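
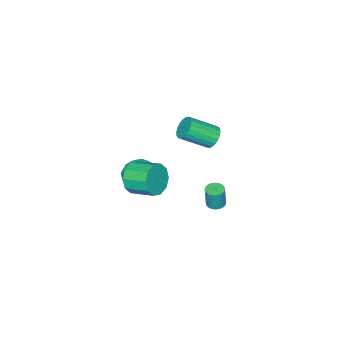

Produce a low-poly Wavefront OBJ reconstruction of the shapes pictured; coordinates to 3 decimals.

v 0.78 -0.063 0.842
v 1.807 0.19 0.323
v 0.973 -1.89 0.337
v 2 -1.637 -0.182
v 1.907 -1.592 0.991
v 1.788 -0.463 1.303
v 0.992 -1.237 -0.643
v 0.873 -0.108 -0.331
v 1.938 -0.536 -0.595
v 2.503 -0.756 0.414
v 0.277 -0.944 0.246
v 0.842 -1.164 1.255
v 1.276 0.224 0.627
v 1.504 -1.924 0.033
v 1.449 -1.897 0.723
v 2.052 -1.749 0.417
v 1.265 -0.16 1.203
v 1.868 -0.011 0.898
v 1.927 -1.059 1.29
v 0.912 -1.689 -0.238
v 1.515 -1.54 -0.543
v 0.728 0.049 0.243
v 1.331 0.197 -0.063
v 0.853 -0.641 -0.63
v 1.957 -0.054 -0.218
v 2.07 -1.128 -0.515
v 1.478 -0.893 -0.786
v 1.408 -0.229 -0.602
v 2.289 -0.183 0.375
v 2.402 -1.257 0.078
v 2.348 -1.231 0.768
v 2.278 -0.567 0.951
v 2.366 -0.61 -0.164
v 0.378 -0.443 0.582
v 0.491 -1.517 0.285
v 0.502 -1.133 -0.291
v 0.432 -0.469 -0.108
v 0.71 -0.572 1.175
v 0.823 -1.646 0.878
v 1.372 -1.471 1.262
v 1.302 -0.807 1.446
v 0.414 -1.09 0.824
v 3.605 0.692 2.555
v 4.122 0.467 3.488
v 3.893 1.962 3.977
v 3.375 2.188 3.045
v 4.58 0.682 3.042
v 4.351 2.178 3.532
v 4.664 0.902 2.411
v 4.435 2.397 2.9
v 4.344 1.041 1.835
v 4.115 2.537 2.324
v 3.742 1.048 1.534
v 3.513 2.543 2.023
v 3.087 0.918 1.623
v 2.858 2.413 2.112
v 2.629 0.702 2.068
v 2.4 2.198 2.558
v 2.545 0.483 2.7
v 2.316 1.978 3.189
v 2.865 0.343 3.276
v 2.636 1.839 3.765
v 3.467 0.337 3.577
v 3.238 1.832 4.066
v -4.472 -0.143 0.32
v -3.938 -0.155 -0.316
v -2.654 -1.349 0.785
v -3.188 -1.337 1.42
v -3.833 0.122 -0.139
v -2.549 -1.072 0.962
v -3.838 0.353 0.118
v -2.554 -0.841 1.218
v -3.952 0.498 0.409
v -2.669 -0.696 1.51
v -4.157 0.532 0.685
v -2.873 -0.662 1.786
v -4.416 0.45 0.898
v -3.132 -0.744 1.998
v -4.685 0.265 1.011
v -3.401 -0.929 2.111
v -4.917 0.009 1.004
v -3.633 -1.185 2.104
v -5.072 -0.272 0.879
v -3.788 -1.466 1.979
v -5.123 -0.532 0.657
v -3.839 -1.726 1.758
v -5.062 -0.724 0.377
v -3.778 -1.918 1.478
v -4.898 -0.816 0.087
v -3.615 -2.01 1.188
v -4.661 -0.791 -0.163
v -3.378 -1.985 0.938
v -4.392 -0.655 -0.329
v -3.108 -1.849 0.772
v -4.136 -0.43 -0.383
v -2.852 -1.623 0.717
v -1.59 2.463 -2.49
v -1.03 2.638 -2.556
v -0.87 2.672 -1.095
v -1.43 2.497 -1.03
v -1.14 2.841 -2.548
v -0.98 2.874 -1.087
v -1.318 2.985 -2.532
v -1.158 3.019 -1.071
v -1.538 3.051 -2.509
v -1.378 3.084 -1.049
v -1.765 3.027 -2.484
v -1.605 3.06 -1.023
v -1.966 2.917 -2.459
v -1.806 2.95 -0.999
v -2.11 2.738 -2.44
v -1.95 2.771 -0.979
v -2.174 2.517 -2.428
v -2.014 2.55 -0.967
v -2.15 2.288 -2.425
v -1.99 2.322 -0.964
v -2.04 2.086 -2.433
v -1.88 2.119 -0.972
v -1.862 1.941 -2.449
v -1.702 1.975 -0.988
v -1.642 1.876 -2.471
v -1.482 1.909 -1.011
v -1.415 1.9 -2.497
v -1.255 1.933 -1.036
v -1.214 2.01 -2.521
v -1.054 2.043 -1.061
v -1.07 2.189 -2.541
v -0.91 2.222 -1.08
v -1.006 2.41 -2.553
v -0.846 2.443 -1.092
f 1 38 17
f 38 12 41
f 17 41 6
f 38 41 17
f 1 17 13
f 17 6 18
f 13 18 2
f 17 18 13
f 1 13 22
f 13 2 23
f 22 23 8
f 13 23 22
f 1 22 34
f 22 8 37
f 34 37 11
f 22 37 34
f 1 34 38
f 34 11 42
f 38 42 12
f 34 42 38
f 2 18 29
f 18 6 32
f 29 32 10
f 18 32 29
f 6 41 19
f 41 12 40
f 19 40 5
f 41 40 19
f 12 42 39
f 42 11 35
f 39 35 3
f 42 35 39
f 11 37 36
f 37 8 24
f 36 24 7
f 37 24 36
f 8 23 28
f 23 2 25
f 28 25 9
f 23 25 28
f 4 30 16
f 30 10 31
f 16 31 5
f 30 31 16
f 4 16 14
f 16 5 15
f 14 15 3
f 16 15 14
f 4 14 21
f 14 3 20
f 21 20 7
f 14 20 21
f 4 21 26
f 21 7 27
f 26 27 9
f 21 27 26
f 4 26 30
f 26 9 33
f 30 33 10
f 26 33 30
f 5 31 19
f 31 10 32
f 19 32 6
f 31 32 19
f 3 15 39
f 15 5 40
f 39 40 12
f 15 40 39
f 7 20 36
f 20 3 35
f 36 35 11
f 20 35 36
f 9 27 28
f 27 7 24
f 28 24 8
f 27 24 28
f 10 33 29
f 33 9 25
f 29 25 2
f 33 25 29
f 44 43 47
f 44 47 45
f 45 47 48
f 45 48 46
f 47 43 49
f 47 49 48
f 48 49 50
f 48 50 46
f 49 43 51
f 49 51 50
f 50 51 52
f 50 52 46
f 51 43 53
f 51 53 52
f 52 53 54
f 52 54 46
f 53 43 55
f 53 55 54
f 54 55 56
f 54 56 46
f 55 43 57
f 55 57 56
f 56 57 58
f 56 58 46
f 57 43 59
f 57 59 58
f 58 59 60
f 58 60 46
f 59 43 61
f 59 61 60
f 60 61 62
f 60 62 46
f 61 43 63
f 61 63 62
f 62 63 64
f 62 64 46
f 63 43 44
f 63 44 64
f 64 44 45
f 64 45 46
f 66 65 69
f 66 69 67
f 67 69 70
f 67 70 68
f 69 65 71
f 69 71 70
f 70 71 72
f 70 72 68
f 71 65 73
f 71 73 72
f 72 73 74
f 72 74 68
f 73 65 75
f 73 75 74
f 74 75 76
f 74 76 68
f 75 65 77
f 75 77 76
f 76 77 78
f 76 78 68
f 77 65 79
f 77 79 78
f 78 79 80
f 78 80 68
f 79 65 81
f 79 81 80
f 80 81 82
f 80 82 68
f 81 65 83
f 81 83 82
f 82 83 84
f 82 84 68
f 83 65 85
f 83 85 84
f 84 85 86
f 84 86 68
f 85 65 87
f 85 87 86
f 86 87 88
f 86 88 68
f 87 65 89
f 87 89 88
f 88 89 90
f 88 90 68
f 89 65 91
f 89 91 90
f 90 91 92
f 90 92 68
f 91 65 93
f 91 93 92
f 92 93 94
f 92 94 68
f 93 65 95
f 93 95 94
f 94 95 96
f 94 96 68
f 95 65 66
f 95 66 96
f 96 66 67
f 96 67 68
f 98 97 101
f 98 101 99
f 99 101 102
f 99 102 100
f 101 97 103
f 101 103 102
f 102 103 104
f 102 104 100
f 103 97 105
f 103 105 104
f 104 105 106
f 104 106 100
f 105 97 107
f 105 107 106
f 106 107 108
f 106 108 100
f 107 97 109
f 107 109 108
f 108 109 110
f 108 110 100
f 109 97 111
f 109 111 110
f 110 111 112
f 110 112 100
f 111 97 113
f 111 113 112
f 112 113 114
f 112 114 100
f 113 97 115
f 113 115 114
f 114 115 116
f 114 116 100
f 115 97 117
f 115 117 116
f 116 117 118
f 116 118 100
f 117 97 119
f 117 119 118
f 118 119 120
f 118 120 100
f 119 97 121
f 119 121 120
f 120 121 122
f 120 122 100
f 121 97 123
f 121 123 122
f 122 123 124
f 122 124 100
f 123 97 125
f 123 125 124
f 124 125 126
f 124 126 100
f 125 97 127
f 125 127 126
f 126 127 128
f 126 128 100
f 127 97 129
f 127 129 128
f 128 129 130
f 128 130 100
f 129 97 98
f 129 98 130
f 130 98 99
f 130 99 100



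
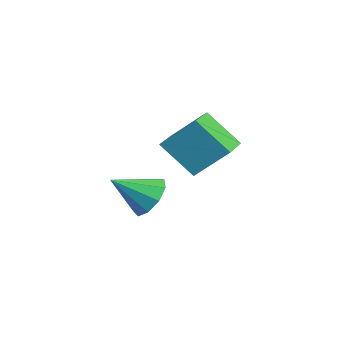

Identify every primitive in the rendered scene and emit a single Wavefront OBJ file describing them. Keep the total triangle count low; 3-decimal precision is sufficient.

v 0.67 -1.724 -0.347
v 1.723 -1.62 -0.087
v 0.55 -3.296 0.767
v 1.302 -1.243 0.399
v 0.584 -1.091 0.536
v -0.093 -1.236 0.26
v -0.413 -1.609 -0.301
v -0.227 -2.036 -0.883
v 0.379 -2.317 -1.214
v 1.121 -2.321 -1.14
v 1.651 -2.046 -0.695
v 3.233 -0.202 2.318
v 2.334 -1.286 3.724
v 3.782 1.051 3.636
v 2.884 -0.033 5.042
v 4.676 -1.087 2.558
v 3.778 -2.171 3.964
v 5.226 0.166 3.876
v 4.327 -0.918 5.282
f 2 1 4
f 2 4 3
f 4 1 5
f 4 5 3
f 5 1 6
f 5 6 3
f 6 1 7
f 6 7 3
f 7 1 8
f 7 8 3
f 8 1 9
f 8 9 3
f 9 1 10
f 9 10 3
f 10 1 11
f 10 11 3
f 11 1 2
f 11 2 3
f 13 15 12
f 16 13 12
f 12 15 14
f 14 16 12
f 13 19 15
f 17 13 16
f 17 19 13
f 15 19 14
f 18 16 14
f 14 19 18
f 18 17 16
f 19 17 18



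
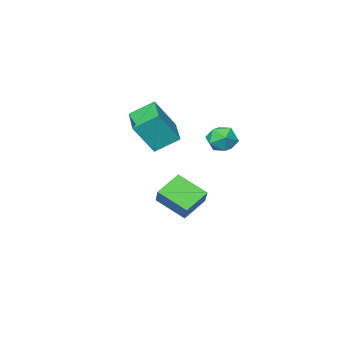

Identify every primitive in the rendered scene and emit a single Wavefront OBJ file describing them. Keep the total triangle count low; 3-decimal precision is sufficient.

v 0.714 -3.413 1.098
v -0.303 -2.742 1.884
v 1.809 -1.526 0.905
v 0.792 -0.855 1.69
v 1.668 -3.805 2.67
v 0.651 -3.134 3.455
v 2.763 -1.918 2.476
v 1.746 -1.247 3.262
v -1.443 0.092 2.222
v -0.786 0.52 1.839
v -1.454 -0.84 1.161
v -0.797 -0.412 0.778
v -0.658 -0.85 1.52
v -0.652 -0.274 2.176
v -1.588 -0.046 0.824
v -1.582 0.53 1.48
v -0.876 0.435 0.975
v -0.301 -0.062 1.406
v -1.939 -0.258 1.594
v -1.364 -0.755 2.025
v -2.143 -2.832 -3.676
v -1.436 -4.256 -2.749
v -1.625 -1.946 -2.71
v -0.918 -3.37 -1.783
v -0.822 -2.71 -4.497
v -0.115 -4.134 -3.57
v -0.304 -1.824 -3.531
v 0.403 -3.248 -2.604
f 2 4 1
f 5 2 1
f 1 4 3
f 3 5 1
f 2 8 4
f 6 2 5
f 6 8 2
f 4 8 3
f 7 5 3
f 3 8 7
f 7 6 5
f 8 6 7
f 9 20 14
f 9 14 10
f 9 10 16
f 9 16 19
f 9 19 20
f 10 14 18
f 14 20 13
f 20 19 11
f 19 16 15
f 16 10 17
f 12 18 13
f 12 13 11
f 12 11 15
f 12 15 17
f 12 17 18
f 13 18 14
f 11 13 20
f 15 11 19
f 17 15 16
f 18 17 10
f 22 24 21
f 25 22 21
f 21 24 23
f 23 25 21
f 22 28 24
f 26 22 25
f 26 28 22
f 24 28 23
f 27 25 23
f 23 28 27
f 27 26 25
f 28 26 27



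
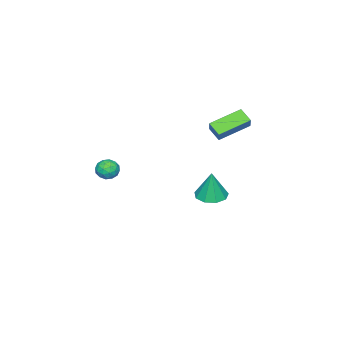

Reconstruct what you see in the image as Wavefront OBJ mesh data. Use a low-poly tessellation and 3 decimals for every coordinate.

v -2.129 -1.638 -3.684
v -1.23 -1.493 -3.817
v -1.891 -1.482 -1.916
v -1.54 -0.945 -3.824
v -2.125 -0.722 -3.765
v -2.712 -0.927 -3.668
v -3.026 -1.465 -3.578
v -2.92 -2.084 -3.538
v -2.444 -2.494 -3.565
v -1.82 -2.504 -3.649
v -1.341 -2.109 -3.748
v 3.54 -3.51 0.121
v 4.115 -3.359 0.437
v 3.825 -4.561 0.103
v 4.4 -4.41 0.419
v 3.814 -4.359 0.745
v 3.638 -3.71 0.756
v 4.302 -4.21 -0.216
v 4.126 -3.561 -0.205
v 4.586 -3.792 0.228
v 4.284 -3.884 0.822
v 3.656 -4.036 -0.282
v 3.354 -4.128 0.312
v 3.802 -3.342 0.281
v 4.138 -4.578 0.259
v 3.793 -4.548 0.451
v 4.131 -4.459 0.637
v 3.522 -3.548 0.469
v 3.86 -3.46 0.654
v 3.683 -4.048 0.835
v 4.08 -4.46 -0.114
v 4.418 -4.372 0.071
v 3.809 -3.461 -0.097
v 4.147 -3.372 0.089
v 4.257 -3.872 -0.295
v 4.417 -3.508 0.343
v 4.585 -4.126 0.333
v 4.528 -4.008 -0.041
v 4.424 -3.627 -0.034
v 4.24 -3.563 0.693
v 4.407 -4.18 0.682
v 4.063 -4.15 0.874
v 3.959 -3.769 0.881
v 4.517 -3.817 0.57
v 3.533 -3.74 -0.142
v 3.7 -4.357 -0.153
v 3.981 -4.151 -0.341
v 3.877 -3.77 -0.334
v 3.355 -3.794 0.207
v 3.523 -4.412 0.197
v 3.516 -4.293 0.574
v 3.412 -3.912 0.581
v 3.423 -4.103 -0.03
v -2.296 -1.312 0.474
v -2.532 -2.061 0.991
v -3.862 -0.35 1.155
v -4.098 -1.099 1.672
v -1.782 -0.981 1.188
v -2.018 -1.73 1.705
v -3.348 -0.019 1.869
v -3.584 -0.768 2.386
f 2 1 4
f 2 4 3
f 4 1 5
f 4 5 3
f 5 1 6
f 5 6 3
f 6 1 7
f 6 7 3
f 7 1 8
f 7 8 3
f 8 1 9
f 8 9 3
f 9 1 10
f 9 10 3
f 10 1 11
f 10 11 3
f 11 1 2
f 11 2 3
f 12 49 28
f 49 23 52
f 28 52 17
f 49 52 28
f 12 28 24
f 28 17 29
f 24 29 13
f 28 29 24
f 12 24 33
f 24 13 34
f 33 34 19
f 24 34 33
f 12 33 45
f 33 19 48
f 45 48 22
f 33 48 45
f 12 45 49
f 45 22 53
f 49 53 23
f 45 53 49
f 13 29 40
f 29 17 43
f 40 43 21
f 29 43 40
f 17 52 30
f 52 23 51
f 30 51 16
f 52 51 30
f 23 53 50
f 53 22 46
f 50 46 14
f 53 46 50
f 22 48 47
f 48 19 35
f 47 35 18
f 48 35 47
f 19 34 39
f 34 13 36
f 39 36 20
f 34 36 39
f 15 41 27
f 41 21 42
f 27 42 16
f 41 42 27
f 15 27 25
f 27 16 26
f 25 26 14
f 27 26 25
f 15 25 32
f 25 14 31
f 32 31 18
f 25 31 32
f 15 32 37
f 32 18 38
f 37 38 20
f 32 38 37
f 15 37 41
f 37 20 44
f 41 44 21
f 37 44 41
f 16 42 30
f 42 21 43
f 30 43 17
f 42 43 30
f 14 26 50
f 26 16 51
f 50 51 23
f 26 51 50
f 18 31 47
f 31 14 46
f 47 46 22
f 31 46 47
f 20 38 39
f 38 18 35
f 39 35 19
f 38 35 39
f 21 44 40
f 44 20 36
f 40 36 13
f 44 36 40
f 55 57 54
f 58 55 54
f 54 57 56
f 56 58 54
f 55 61 57
f 59 55 58
f 59 61 55
f 57 61 56
f 60 58 56
f 56 61 60
f 60 59 58
f 61 59 60



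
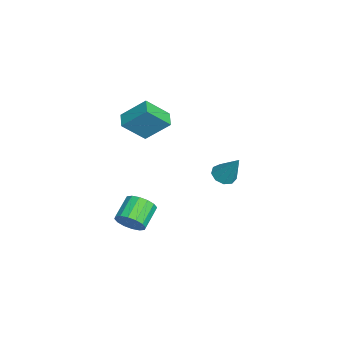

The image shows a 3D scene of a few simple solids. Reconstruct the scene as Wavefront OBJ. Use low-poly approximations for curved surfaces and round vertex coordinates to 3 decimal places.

v -1.524 -2.103 1.587
v -1.133 -3.346 2.858
v -1.307 -0.757 2.837
v -0.916 -1.999 4.108
v -0.564 -2.041 1.352
v -0.173 -3.283 2.623
v -0.347 -0.694 2.602
v 0.044 -1.937 3.873
v 1.456 -2.854 -3.952
v 2.005 -2.513 -3.311
v 0.792 -1.925 -2.586
v 0.244 -2.266 -3.228
v 1.974 -2.175 -3.637
v 0.761 -1.587 -2.913
v 1.804 -2.018 -4.048
v 0.592 -1.431 -3.323
v 1.541 -2.086 -4.433
v 0.329 -1.498 -3.708
v 1.256 -2.359 -4.689
v 0.043 -1.771 -3.965
v 1.024 -2.765 -4.748
v -0.189 -2.177 -4.023
v 0.908 -3.195 -4.594
v -0.305 -2.607 -3.869
v 0.939 -3.533 -4.267
v -0.274 -2.945 -3.543
v 1.108 -3.689 -3.857
v -0.104 -3.102 -3.132
v 1.371 -3.622 -3.472
v 0.159 -3.034 -2.747
v 1.657 -3.349 -3.215
v 0.444 -2.761 -2.491
v 1.889 -2.943 -3.157
v 0.676 -2.355 -2.432
v 0.716 2.104 -0.573
v 1.185 2.518 -0.969
v 1.444 2.856 1.073
v 0.753 2.77 -0.893
v 0.303 2.711 -0.667
v 0.047 2.368 -0.397
v 0.104 1.901 -0.209
v 0.447 1.53 -0.191
v 0.916 1.427 -0.352
v 1.291 1.641 -0.616
v 1.397 2.072 -0.859
f 2 4 1
f 5 2 1
f 1 4 3
f 3 5 1
f 2 8 4
f 6 2 5
f 6 8 2
f 4 8 3
f 7 5 3
f 3 8 7
f 7 6 5
f 8 6 7
f 10 9 13
f 10 13 11
f 11 13 14
f 11 14 12
f 13 9 15
f 13 15 14
f 14 15 16
f 14 16 12
f 15 9 17
f 15 17 16
f 16 17 18
f 16 18 12
f 17 9 19
f 17 19 18
f 18 19 20
f 18 20 12
f 19 9 21
f 19 21 20
f 20 21 22
f 20 22 12
f 21 9 23
f 21 23 22
f 22 23 24
f 22 24 12
f 23 9 25
f 23 25 24
f 24 25 26
f 24 26 12
f 25 9 27
f 25 27 26
f 26 27 28
f 26 28 12
f 27 9 29
f 27 29 28
f 28 29 30
f 28 30 12
f 29 9 31
f 29 31 30
f 30 31 32
f 30 32 12
f 31 9 33
f 31 33 32
f 32 33 34
f 32 34 12
f 33 9 10
f 33 10 34
f 34 10 11
f 34 11 12
f 36 35 38
f 36 38 37
f 38 35 39
f 38 39 37
f 39 35 40
f 39 40 37
f 40 35 41
f 40 41 37
f 41 35 42
f 41 42 37
f 42 35 43
f 42 43 37
f 43 35 44
f 43 44 37
f 44 35 45
f 44 45 37
f 45 35 36
f 45 36 37



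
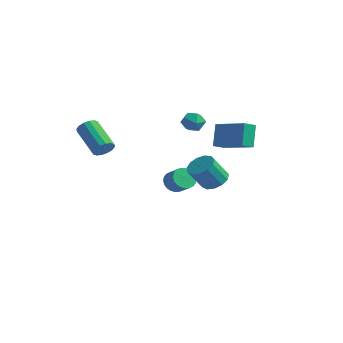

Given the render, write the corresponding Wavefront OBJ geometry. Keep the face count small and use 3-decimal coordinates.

v 0.622 1.11 2.013
v 0.254 1.769 3.344
v 0.776 1.885 1.673
v 0.409 2.543 3.004
v 2.711 0.977 2.656
v 2.344 1.635 3.987
v 2.866 1.751 2.316
v 2.498 2.41 3.647
v -4.105 3.532 -2.889
v -3.655 3.761 -3.47
v -2.764 3.576 -2.852
v -3.215 3.348 -2.271
v -3.701 4.021 -3.326
v -2.81 3.836 -2.708
v -3.809 4.206 -3.115
v -2.918 4.021 -2.497
v -3.962 4.289 -2.87
v -3.071 4.104 -2.252
v -4.136 4.256 -2.628
v -3.245 4.071 -2.01
v -4.306 4.114 -2.425
v -3.415 3.929 -1.807
v -4.446 3.882 -2.294
v -3.555 3.697 -1.676
v -4.534 3.598 -2.252
v -3.643 3.413 -1.634
v -4.556 3.304 -2.308
v -3.665 3.119 -1.69
v -4.51 3.044 -2.452
v -3.619 2.859 -1.834
v -4.402 2.859 -2.663
v -3.511 2.674 -2.045
v -4.249 2.776 -2.908
v -3.358 2.591 -2.29
v -4.075 2.809 -3.15
v -3.184 2.624 -2.532
v -3.905 2.951 -3.353
v -3.014 2.766 -2.735
v -3.765 3.183 -3.484
v -2.874 2.998 -2.866
v -3.677 3.467 -3.526
v -2.786 3.282 -2.908
v 1.443 0.271 -0.034
v 2.217 -0.08 -0.067
v 1.89 -0.922 1.241
v 1.117 -0.571 1.274
v 2.259 0.316 0.198
v 1.933 -0.526 1.507
v 2.043 0.698 0.39
v 1.717 -0.144 1.699
v 1.636 0.944 0.447
v 1.31 0.102 1.756
v 1.168 0.977 0.351
v 0.842 0.135 1.66
v 0.787 0.785 0.133
v 0.461 -0.057 1.442
v 0.615 0.43 -0.138
v 0.288 -0.412 1.17
v 0.705 0.025 -0.377
v 0.379 -0.817 0.932
v 1.03 -0.302 -0.506
v 0.704 -1.145 0.802
v 1.486 -0.448 -0.486
v 1.16 -1.29 0.822
v 1.928 -0.365 -0.323
v 1.602 -1.207 0.986
v -0.782 0.88 3.647
v -0.236 1.1 4.107
v -0.224 -0.18 3.493
v 0.322 0.04 3.953
v -0.362 -0.096 4.222
v -0.706 0.56 4.317
v 0.246 0.36 3.283
v -0.098 1.016 3.378
v 0.399 0.779 3.882
v 0.023 0.497 4.462
v -0.483 0.423 3.138
v -0.859 0.141 3.718
v -2.518 -4.168 2.604
v -2.211 -4.344 3.149
v -3.855 -3.829 4.241
v -4.162 -3.652 3.696
v -2.136 -4.019 3.109
v -3.78 -3.503 4.201
v -2.163 -3.733 2.933
v -3.808 -3.218 4.025
v -2.286 -3.564 2.669
v -3.93 -3.049 3.761
v -2.47 -3.557 2.387
v -4.114 -3.041 3.48
v -2.667 -3.713 2.164
v -4.312 -3.198 3.256
v -2.825 -3.991 2.059
v -4.469 -3.476 3.151
v -2.9 -4.317 2.099
v -4.544 -3.801 3.191
v -2.872 -4.602 2.275
v -4.517 -4.087 3.367
v -2.75 -4.771 2.539
v -4.394 -4.256 3.631
v -2.566 -4.779 2.82
v -4.21 -4.263 3.913
v -2.368 -4.622 3.044
v -4.013 -4.107 4.136
f 2 4 1
f 5 2 1
f 1 4 3
f 3 5 1
f 2 8 4
f 6 2 5
f 6 8 2
f 4 8 3
f 7 5 3
f 3 8 7
f 7 6 5
f 8 6 7
f 10 9 13
f 10 13 11
f 11 13 14
f 11 14 12
f 13 9 15
f 13 15 14
f 14 15 16
f 14 16 12
f 15 9 17
f 15 17 16
f 16 17 18
f 16 18 12
f 17 9 19
f 17 19 18
f 18 19 20
f 18 20 12
f 19 9 21
f 19 21 20
f 20 21 22
f 20 22 12
f 21 9 23
f 21 23 22
f 22 23 24
f 22 24 12
f 23 9 25
f 23 25 24
f 24 25 26
f 24 26 12
f 25 9 27
f 25 27 26
f 26 27 28
f 26 28 12
f 27 9 29
f 27 29 28
f 28 29 30
f 28 30 12
f 29 9 31
f 29 31 30
f 30 31 32
f 30 32 12
f 31 9 33
f 31 33 32
f 32 33 34
f 32 34 12
f 33 9 35
f 33 35 34
f 34 35 36
f 34 36 12
f 35 9 37
f 35 37 36
f 36 37 38
f 36 38 12
f 37 9 39
f 37 39 38
f 38 39 40
f 38 40 12
f 39 9 41
f 39 41 40
f 40 41 42
f 40 42 12
f 41 9 10
f 41 10 42
f 42 10 11
f 42 11 12
f 44 43 47
f 44 47 45
f 45 47 48
f 45 48 46
f 47 43 49
f 47 49 48
f 48 49 50
f 48 50 46
f 49 43 51
f 49 51 50
f 50 51 52
f 50 52 46
f 51 43 53
f 51 53 52
f 52 53 54
f 52 54 46
f 53 43 55
f 53 55 54
f 54 55 56
f 54 56 46
f 55 43 57
f 55 57 56
f 56 57 58
f 56 58 46
f 57 43 59
f 57 59 58
f 58 59 60
f 58 60 46
f 59 43 61
f 59 61 60
f 60 61 62
f 60 62 46
f 61 43 63
f 61 63 62
f 62 63 64
f 62 64 46
f 63 43 65
f 63 65 64
f 64 65 66
f 64 66 46
f 65 43 44
f 65 44 66
f 66 44 45
f 66 45 46
f 67 78 72
f 67 72 68
f 67 68 74
f 67 74 77
f 67 77 78
f 68 72 76
f 72 78 71
f 78 77 69
f 77 74 73
f 74 68 75
f 70 76 71
f 70 71 69
f 70 69 73
f 70 73 75
f 70 75 76
f 71 76 72
f 69 71 78
f 73 69 77
f 75 73 74
f 76 75 68
f 80 79 83
f 80 83 81
f 81 83 84
f 81 84 82
f 83 79 85
f 83 85 84
f 84 85 86
f 84 86 82
f 85 79 87
f 85 87 86
f 86 87 88
f 86 88 82
f 87 79 89
f 87 89 88
f 88 89 90
f 88 90 82
f 89 79 91
f 89 91 90
f 90 91 92
f 90 92 82
f 91 79 93
f 91 93 92
f 92 93 94
f 92 94 82
f 93 79 95
f 93 95 94
f 94 95 96
f 94 96 82
f 95 79 97
f 95 97 96
f 96 97 98
f 96 98 82
f 97 79 99
f 97 99 98
f 98 99 100
f 98 100 82
f 99 79 101
f 99 101 100
f 100 101 102
f 100 102 82
f 101 79 103
f 101 103 102
f 102 103 104
f 102 104 82
f 103 79 80
f 103 80 104
f 104 80 81
f 104 81 82



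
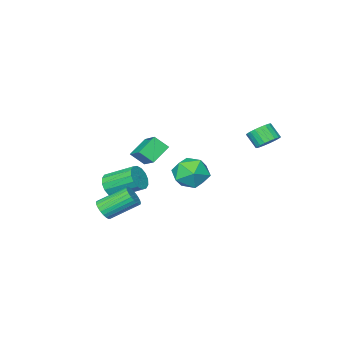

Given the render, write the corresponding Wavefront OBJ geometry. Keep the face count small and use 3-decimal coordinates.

v -0.832 2.465 -1.035
v 0.122 2.27 -1.787
v -0.622 0.63 -0.293
v 0.332 0.435 -1.045
v 0.434 1.235 -0.115
v 0.304 2.369 -0.574
v -0.804 0.531 -1.506
v -0.934 1.665 -1.965
v 0.14 1.075 -2.078
v 0.905 1.51 -1.218
v -1.405 1.39 -0.862
v -0.64 1.825 -0.002
v 1.129 -4.205 -3.931
v 1.644 -4.349 -3.208
v 0.687 -2.839 -2.225
v 0.171 -2.695 -2.949
v 1.878 -4.035 -3.461
v 0.92 -2.526 -2.479
v 1.91 -3.768 -3.841
v 0.953 -2.258 -2.859
v 1.734 -3.617 -4.245
v 0.776 -2.107 -3.263
v 1.395 -3.624 -4.565
v 0.437 -2.114 -3.583
v 0.985 -3.786 -4.715
v 0.027 -2.277 -3.733
v 0.613 -4.061 -4.655
v -0.344 -2.551 -3.672
v 0.38 -4.374 -4.401
v -0.578 -2.865 -3.419
v 0.347 -4.642 -4.021
v -0.61 -3.132 -3.039
v 0.524 -4.793 -3.617
v -0.434 -3.283 -2.635
v 0.863 -4.786 -3.297
v -0.095 -3.276 -2.315
v 1.273 -4.623 -3.147
v 0.315 -3.114 -2.165
v -0.116 -2.52 0.169
v 0.293 -1.142 0.999
v -0.677 -1.903 -0.579
v -0.267 -0.525 0.251
v 1.087 -2.395 -0.631
v 1.497 -1.017 0.199
v 0.527 -1.778 -1.379
v 0.936 -0.4 -0.549
v -3.62 4.106 1.34
v -2.994 4.498 1.647
v -2.915 3.747 2.447
v -3.54 3.354 2.14
v -3.249 4.64 1.806
v -3.17 3.889 2.606
v -3.569 4.69 1.885
v -3.49 3.938 2.684
v -3.897 4.639 1.869
v -3.818 3.887 2.668
v -4.177 4.495 1.762
v -4.098 3.744 2.561
v -4.361 4.284 1.582
v -4.282 3.533 2.381
v -4.417 4.043 1.36
v -4.338 3.291 2.159
v -4.335 3.812 1.135
v -4.256 3.06 1.934
v -4.129 3.632 0.945
v -4.05 2.88 1.744
v -3.835 3.534 0.824
v -3.756 2.782 1.623
v -3.504 3.535 0.792
v -3.425 2.783 1.591
v -3.193 3.634 0.855
v -3.114 2.883 1.654
v -2.955 3.816 1.002
v -2.876 3.064 1.801
v -2.833 4.047 1.207
v -2.754 3.295 2.006
v -2.846 4.288 1.436
v -2.767 3.537 2.235
v 3.09 -2.321 -4.486
v 3.534 -1.729 -4.471
v 2.134 -0.707 -3.339
v 1.69 -1.299 -3.354
v 3.379 -1.678 -4.709
v 1.979 -0.656 -3.577
v 3.18 -1.724 -4.914
v 1.781 -0.702 -3.781
v 2.967 -1.861 -5.053
v 1.568 -0.839 -3.92
v 2.773 -2.068 -5.105
v 1.374 -1.046 -3.973
v 2.628 -2.314 -5.064
v 1.228 -1.292 -3.932
v 2.552 -2.561 -4.934
v 1.153 -1.539 -3.802
v 2.558 -2.771 -4.737
v 1.159 -1.749 -3.605
v 2.646 -2.913 -4.501
v 1.246 -1.891 -3.369
v 2.801 -2.964 -4.263
v 1.401 -1.942 -3.131
v 2.999 -2.918 -4.059
v 1.6 -1.896 -2.926
v 3.212 -2.781 -3.92
v 1.813 -1.759 -2.787
v 3.406 -2.574 -3.867
v 2.007 -1.552 -2.735
v 3.552 -2.328 -3.908
v 2.152 -1.306 -2.776
v 3.627 -2.081 -4.038
v 2.228 -1.059 -2.906
v 3.621 -1.871 -4.235
v 2.222 -0.849 -3.103
f 1 12 6
f 1 6 2
f 1 2 8
f 1 8 11
f 1 11 12
f 2 6 10
f 6 12 5
f 12 11 3
f 11 8 7
f 8 2 9
f 4 10 5
f 4 5 3
f 4 3 7
f 4 7 9
f 4 9 10
f 5 10 6
f 3 5 12
f 7 3 11
f 9 7 8
f 10 9 2
f 14 13 17
f 14 17 15
f 15 17 18
f 15 18 16
f 17 13 19
f 17 19 18
f 18 19 20
f 18 20 16
f 19 13 21
f 19 21 20
f 20 21 22
f 20 22 16
f 21 13 23
f 21 23 22
f 22 23 24
f 22 24 16
f 23 13 25
f 23 25 24
f 24 25 26
f 24 26 16
f 25 13 27
f 25 27 26
f 26 27 28
f 26 28 16
f 27 13 29
f 27 29 28
f 28 29 30
f 28 30 16
f 29 13 31
f 29 31 30
f 30 31 32
f 30 32 16
f 31 13 33
f 31 33 32
f 32 33 34
f 32 34 16
f 33 13 35
f 33 35 34
f 34 35 36
f 34 36 16
f 35 13 37
f 35 37 36
f 36 37 38
f 36 38 16
f 37 13 14
f 37 14 38
f 38 14 15
f 38 15 16
f 40 42 39
f 43 40 39
f 39 42 41
f 41 43 39
f 40 46 42
f 44 40 43
f 44 46 40
f 42 46 41
f 45 43 41
f 41 46 45
f 45 44 43
f 46 44 45
f 48 47 51
f 48 51 49
f 49 51 52
f 49 52 50
f 51 47 53
f 51 53 52
f 52 53 54
f 52 54 50
f 53 47 55
f 53 55 54
f 54 55 56
f 54 56 50
f 55 47 57
f 55 57 56
f 56 57 58
f 56 58 50
f 57 47 59
f 57 59 58
f 58 59 60
f 58 60 50
f 59 47 61
f 59 61 60
f 60 61 62
f 60 62 50
f 61 47 63
f 61 63 62
f 62 63 64
f 62 64 50
f 63 47 65
f 63 65 64
f 64 65 66
f 64 66 50
f 65 47 67
f 65 67 66
f 66 67 68
f 66 68 50
f 67 47 69
f 67 69 68
f 68 69 70
f 68 70 50
f 69 47 71
f 69 71 70
f 70 71 72
f 70 72 50
f 71 47 73
f 71 73 72
f 72 73 74
f 72 74 50
f 73 47 75
f 73 75 74
f 74 75 76
f 74 76 50
f 75 47 77
f 75 77 76
f 76 77 78
f 76 78 50
f 77 47 48
f 77 48 78
f 78 48 49
f 78 49 50
f 80 79 83
f 80 83 81
f 81 83 84
f 81 84 82
f 83 79 85
f 83 85 84
f 84 85 86
f 84 86 82
f 85 79 87
f 85 87 86
f 86 87 88
f 86 88 82
f 87 79 89
f 87 89 88
f 88 89 90
f 88 90 82
f 89 79 91
f 89 91 90
f 90 91 92
f 90 92 82
f 91 79 93
f 91 93 92
f 92 93 94
f 92 94 82
f 93 79 95
f 93 95 94
f 94 95 96
f 94 96 82
f 95 79 97
f 95 97 96
f 96 97 98
f 96 98 82
f 97 79 99
f 97 99 98
f 98 99 100
f 98 100 82
f 99 79 101
f 99 101 100
f 100 101 102
f 100 102 82
f 101 79 103
f 101 103 102
f 102 103 104
f 102 104 82
f 103 79 105
f 103 105 104
f 104 105 106
f 104 106 82
f 105 79 107
f 105 107 106
f 106 107 108
f 106 108 82
f 107 79 109
f 107 109 108
f 108 109 110
f 108 110 82
f 109 79 111
f 109 111 110
f 110 111 112
f 110 112 82
f 111 79 80
f 111 80 112
f 112 80 81
f 112 81 82



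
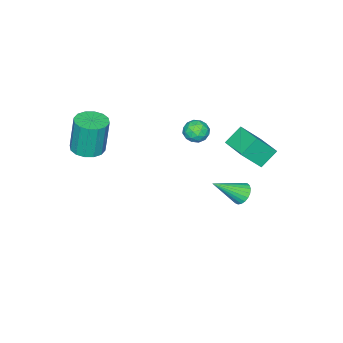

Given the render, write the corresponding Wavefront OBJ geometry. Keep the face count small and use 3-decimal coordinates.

v -4.315 2.218 -2.225
v -3.924 2.097 -2.743
v -3.165 1.262 -1.135
v -3.82 2.332 -2.647
v -3.801 2.547 -2.478
v -3.871 2.705 -2.265
v -4.018 2.78 -2.045
v -4.216 2.757 -1.856
v -4.431 2.641 -1.731
v -4.626 2.452 -1.692
v -4.767 2.222 -1.744
v -4.83 1.992 -1.88
v -4.804 1.801 -2.075
v -4.693 1.682 -2.296
v -4.517 1.656 -2.505
v -4.306 1.727 -2.665
v -4.096 1.883 -2.75
v -4.562 3.046 2.124
v -3.745 2.434 3.278
v -3.855 4.428 2.358
v -3.039 3.816 3.511
v -3.721 2.744 1.369
v -2.905 2.132 2.522
v -3.015 4.126 1.602
v -2.198 3.514 2.756
v 1.445 -2.636 2.707
v 2.161 -3.066 2.799
v 2.011 -2.893 4.766
v 1.295 -2.464 4.673
v 2.282 -2.649 2.771
v 2.133 -2.476 4.738
v 2.179 -2.229 2.727
v 2.029 -2.056 4.693
v 1.879 -1.918 2.677
v 1.73 -1.745 4.643
v 1.463 -1.8 2.634
v 1.313 -1.627 4.601
v 1.042 -1.905 2.612
v 0.892 -1.733 4.578
v 0.729 -2.207 2.614
v 0.579 -2.034 4.581
v 0.607 -2.624 2.642
v 0.458 -2.451 4.609
v 0.711 -3.044 2.687
v 0.561 -2.871 4.653
v 1.01 -3.355 2.737
v 0.861 -3.182 4.703
v 1.427 -3.473 2.779
v 1.277 -3.3 4.746
v 1.848 -3.367 2.802
v 1.698 -3.195 4.768
v -2.883 1.238 2.704
v -2.452 0.938 2.25
v -2.988 0.262 3.25
v -2.557 -0.038 2.796
v -2.315 0.434 3.244
v -2.25 1.036 2.907
v -3.19 0.164 2.593
v -3.125 0.766 2.256
v -2.642 0.274 2.182
v -2.101 0.441 2.584
v -3.339 0.759 2.916
v -2.798 0.926 3.318
v -2.658 1.173 2.429
v -2.782 0.027 3.071
v -2.639 0.304 3.334
v -2.386 0.127 3.067
v -2.54 1.232 2.815
v -2.287 1.055 2.548
v -2.206 0.759 3.132
v -3.153 0.145 2.952
v -2.9 -0.032 2.685
v -3.054 1.073 2.433
v -2.801 0.896 2.166
v -3.234 0.441 2.368
v -2.517 0.607 2.122
v -2.578 0.033 2.443
v -2.95 0.152 2.324
v -2.912 0.506 2.126
v -2.199 0.705 2.359
v -2.261 0.131 2.679
v -2.119 0.408 2.943
v -2.08 0.763 2.744
v -2.311 0.314 2.318
v -3.179 1.069 2.821
v -3.241 0.495 3.141
v -3.36 0.437 2.756
v -3.321 0.792 2.557
v -2.862 1.167 3.057
v -2.923 0.593 3.378
v -2.528 0.694 3.374
v -2.49 1.048 3.176
v -3.129 0.886 3.182
f 2 1 4
f 2 4 3
f 4 1 5
f 4 5 3
f 5 1 6
f 5 6 3
f 6 1 7
f 6 7 3
f 7 1 8
f 7 8 3
f 8 1 9
f 8 9 3
f 9 1 10
f 9 10 3
f 10 1 11
f 10 11 3
f 11 1 12
f 11 12 3
f 12 1 13
f 12 13 3
f 13 1 14
f 13 14 3
f 14 1 15
f 14 15 3
f 15 1 16
f 15 16 3
f 16 1 17
f 16 17 3
f 17 1 2
f 17 2 3
f 19 21 18
f 22 19 18
f 18 21 20
f 20 22 18
f 19 25 21
f 23 19 22
f 23 25 19
f 21 25 20
f 24 22 20
f 20 25 24
f 24 23 22
f 25 23 24
f 27 26 30
f 27 30 28
f 28 30 31
f 28 31 29
f 30 26 32
f 30 32 31
f 31 32 33
f 31 33 29
f 32 26 34
f 32 34 33
f 33 34 35
f 33 35 29
f 34 26 36
f 34 36 35
f 35 36 37
f 35 37 29
f 36 26 38
f 36 38 37
f 37 38 39
f 37 39 29
f 38 26 40
f 38 40 39
f 39 40 41
f 39 41 29
f 40 26 42
f 40 42 41
f 41 42 43
f 41 43 29
f 42 26 44
f 42 44 43
f 43 44 45
f 43 45 29
f 44 26 46
f 44 46 45
f 45 46 47
f 45 47 29
f 46 26 48
f 46 48 47
f 47 48 49
f 47 49 29
f 48 26 50
f 48 50 49
f 49 50 51
f 49 51 29
f 50 26 27
f 50 27 51
f 51 27 28
f 51 28 29
f 52 89 68
f 89 63 92
f 68 92 57
f 89 92 68
f 52 68 64
f 68 57 69
f 64 69 53
f 68 69 64
f 52 64 73
f 64 53 74
f 73 74 59
f 64 74 73
f 52 73 85
f 73 59 88
f 85 88 62
f 73 88 85
f 52 85 89
f 85 62 93
f 89 93 63
f 85 93 89
f 53 69 80
f 69 57 83
f 80 83 61
f 69 83 80
f 57 92 70
f 92 63 91
f 70 91 56
f 92 91 70
f 63 93 90
f 93 62 86
f 90 86 54
f 93 86 90
f 62 88 87
f 88 59 75
f 87 75 58
f 88 75 87
f 59 74 79
f 74 53 76
f 79 76 60
f 74 76 79
f 55 81 67
f 81 61 82
f 67 82 56
f 81 82 67
f 55 67 65
f 67 56 66
f 65 66 54
f 67 66 65
f 55 65 72
f 65 54 71
f 72 71 58
f 65 71 72
f 55 72 77
f 72 58 78
f 77 78 60
f 72 78 77
f 55 77 81
f 77 60 84
f 81 84 61
f 77 84 81
f 56 82 70
f 82 61 83
f 70 83 57
f 82 83 70
f 54 66 90
f 66 56 91
f 90 91 63
f 66 91 90
f 58 71 87
f 71 54 86
f 87 86 62
f 71 86 87
f 60 78 79
f 78 58 75
f 79 75 59
f 78 75 79
f 61 84 80
f 84 60 76
f 80 76 53
f 84 76 80



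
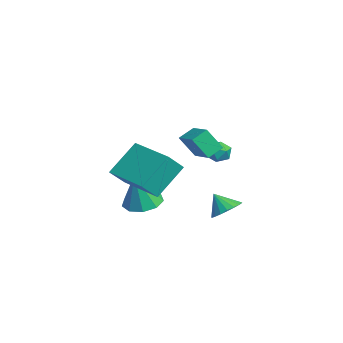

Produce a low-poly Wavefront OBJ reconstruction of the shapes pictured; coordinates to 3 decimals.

v -0.502 -2.408 -1.721
v 0.322 -1.957 -1.763
v -0.178 -2.832 0.061
v -0.143 -1.55 -1.582
v -0.775 -1.545 -1.465
v -1.28 -1.943 -1.469
v -1.42 -2.559 -1.59
v -1.132 -3.104 -1.772
v -0.548 -3.323 -1.931
v 0.057 -3.113 -1.991
v 0.4 -2.574 -1.925
v 0.782 1.044 -1.991
v 1.423 1.225 -1.548
v 0.338 0.556 -1.149
v 1.21 1.506 -1.498
v 0.913 1.695 -1.545
v 0.589 1.756 -1.681
v 0.304 1.675 -1.878
v 0.113 1.47 -2.098
v 0.055 1.18 -2.296
v 0.141 0.863 -2.434
v 0.354 0.582 -2.485
v 0.652 0.393 -2.437
v 0.975 0.332 -2.301
v 1.261 0.413 -2.104
v 1.451 0.618 -1.885
v 1.509 0.908 -1.686
v 1.7 -3.594 0.535
v 1.126 -2.375 1.888
v 3.625 -2.577 0.434
v 3.052 -1.357 1.788
v 2.128 -4.323 1.372
v 1.555 -3.103 2.726
v 4.054 -3.305 1.272
v 3.48 -2.086 2.625
v -2.617 2.061 0.298
v -2.288 1.881 -0.248
v -2.892 1.039 0.468
v -2.563 0.859 -0.078
v -2.231 1.073 0.454
v -2.061 1.705 0.349
v -3.119 1.215 -0.129
v -2.949 1.847 -0.234
v -2.598 1.359 -0.512
v -2.049 1.271 -0.152
v -3.131 1.649 0.372
v -2.582 1.561 0.732
v 2.271 -0.707 2.079
v 2.133 -1.368 3.108
v 1.991 -0.025 2.481
v 1.852 -0.685 3.509
v 3.488 -0.415 2.431
v 3.349 -1.075 3.459
v 3.207 0.268 2.832
v 3.069 -0.393 3.861
f 2 1 4
f 2 4 3
f 4 1 5
f 4 5 3
f 5 1 6
f 5 6 3
f 6 1 7
f 6 7 3
f 7 1 8
f 7 8 3
f 8 1 9
f 8 9 3
f 9 1 10
f 9 10 3
f 10 1 11
f 10 11 3
f 11 1 2
f 11 2 3
f 13 12 15
f 13 15 14
f 15 12 16
f 15 16 14
f 16 12 17
f 16 17 14
f 17 12 18
f 17 18 14
f 18 12 19
f 18 19 14
f 19 12 20
f 19 20 14
f 20 12 21
f 20 21 14
f 21 12 22
f 21 22 14
f 22 12 23
f 22 23 14
f 23 12 24
f 23 24 14
f 24 12 25
f 24 25 14
f 25 12 26
f 25 26 14
f 26 12 27
f 26 27 14
f 27 12 13
f 27 13 14
f 29 31 28
f 32 29 28
f 28 31 30
f 30 32 28
f 29 35 31
f 33 29 32
f 33 35 29
f 31 35 30
f 34 32 30
f 30 35 34
f 34 33 32
f 35 33 34
f 36 47 41
f 36 41 37
f 36 37 43
f 36 43 46
f 36 46 47
f 37 41 45
f 41 47 40
f 47 46 38
f 46 43 42
f 43 37 44
f 39 45 40
f 39 40 38
f 39 38 42
f 39 42 44
f 39 44 45
f 40 45 41
f 38 40 47
f 42 38 46
f 44 42 43
f 45 44 37
f 49 51 48
f 52 49 48
f 48 51 50
f 50 52 48
f 49 55 51
f 53 49 52
f 53 55 49
f 51 55 50
f 54 52 50
f 50 55 54
f 54 53 52
f 55 53 54



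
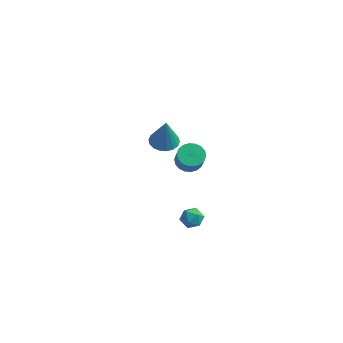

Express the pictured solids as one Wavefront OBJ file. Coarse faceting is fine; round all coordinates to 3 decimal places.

v -3.442 3.073 0.012
v -2.707 3.43 -0.047
v -3.158 2.787 1.808
v -2.927 3.71 0.032
v -3.249 3.864 0.108
v -3.609 3.861 0.165
v -3.937 3.702 0.191
v -4.166 3.419 0.182
v -4.252 3.067 0.14
v -4.178 2.716 0.072
v -3.958 2.436 -0.007
v -3.636 2.282 -0.083
v -3.275 2.285 -0.14
v -2.948 2.444 -0.166
v -2.719 2.727 -0.158
v -2.632 3.079 -0.115
v -0.453 0.136 1.818
v 0.01 0.697 1.885
v 0.377 0.284 2.79
v -0.087 -0.276 2.722
v -0.255 0.802 2.041
v 0.112 0.39 2.946
v -0.559 0.776 2.153
v -0.192 0.364 3.057
v -0.842 0.624 2.198
v -0.475 0.211 3.102
v -1.048 0.374 2.168
v -0.681 -0.039 3.072
v -1.137 0.078 2.068
v -0.77 -0.335 2.973
v -1.09 -0.207 1.919
v -0.723 -0.62 2.824
v -0.917 -0.424 1.75
v -0.55 -0.837 2.655
v -0.652 -0.53 1.594
v -0.285 -0.942 2.499
v -0.348 -0.504 1.483
v 0.019 -0.916 2.387
v -0.065 -0.351 1.438
v 0.302 -0.764 2.342
v 0.141 -0.101 1.468
v 0.508 -0.514 2.372
v 0.23 0.195 1.567
v 0.597 -0.218 2.472
v 0.183 0.48 1.716
v 0.55 0.067 2.621
v 1.318 -3.726 1.643
v 1.86 -3.535 1.927
v 1.86 -4.385 1.053
v 2.402 -4.194 1.337
v 1.969 -4.533 1.667
v 1.634 -4.126 2.032
v 2.086 -3.794 0.948
v 1.751 -3.387 1.313
v 2.335 -3.577 1.498
v 2.262 -4.034 1.943
v 1.458 -3.886 1.037
v 1.385 -4.343 1.482
f 2 1 4
f 2 4 3
f 4 1 5
f 4 5 3
f 5 1 6
f 5 6 3
f 6 1 7
f 6 7 3
f 7 1 8
f 7 8 3
f 8 1 9
f 8 9 3
f 9 1 10
f 9 10 3
f 10 1 11
f 10 11 3
f 11 1 12
f 11 12 3
f 12 1 13
f 12 13 3
f 13 1 14
f 13 14 3
f 14 1 15
f 14 15 3
f 15 1 16
f 15 16 3
f 16 1 2
f 16 2 3
f 18 17 21
f 18 21 19
f 19 21 22
f 19 22 20
f 21 17 23
f 21 23 22
f 22 23 24
f 22 24 20
f 23 17 25
f 23 25 24
f 24 25 26
f 24 26 20
f 25 17 27
f 25 27 26
f 26 27 28
f 26 28 20
f 27 17 29
f 27 29 28
f 28 29 30
f 28 30 20
f 29 17 31
f 29 31 30
f 30 31 32
f 30 32 20
f 31 17 33
f 31 33 32
f 32 33 34
f 32 34 20
f 33 17 35
f 33 35 34
f 34 35 36
f 34 36 20
f 35 17 37
f 35 37 36
f 36 37 38
f 36 38 20
f 37 17 39
f 37 39 38
f 38 39 40
f 38 40 20
f 39 17 41
f 39 41 40
f 40 41 42
f 40 42 20
f 41 17 43
f 41 43 42
f 42 43 44
f 42 44 20
f 43 17 45
f 43 45 44
f 44 45 46
f 44 46 20
f 45 17 18
f 45 18 46
f 46 18 19
f 46 19 20
f 47 58 52
f 47 52 48
f 47 48 54
f 47 54 57
f 47 57 58
f 48 52 56
f 52 58 51
f 58 57 49
f 57 54 53
f 54 48 55
f 50 56 51
f 50 51 49
f 50 49 53
f 50 53 55
f 50 55 56
f 51 56 52
f 49 51 58
f 53 49 57
f 55 53 54
f 56 55 48



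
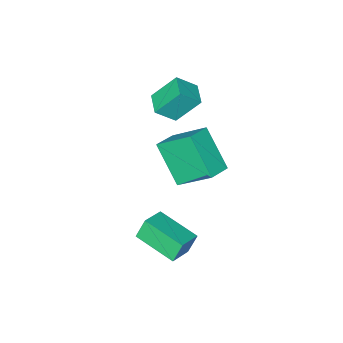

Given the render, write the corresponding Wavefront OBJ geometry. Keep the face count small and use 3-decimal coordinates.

v 1.195 -2.262 3.721
v 0.419 -1.689 4.83
v 0.459 -1.9 3.018
v -0.317 -1.327 4.127
v 1.697 -1.413 3.633
v 0.921 -0.84 4.742
v 0.961 -1.051 2.93
v 0.185 -0.478 4.039
v 3.756 0.926 -0.409
v 3.389 1.027 0.44
v 3.359 2.621 -0.782
v 2.992 2.722 0.066
v 4.728 1.238 -0.026
v 4.361 1.339 0.822
v 4.331 2.933 -0.4
v 3.964 3.034 0.449
v -0.043 -1.198 -1.497
v -0.112 -2.59 0.02
v -0.691 0.117 -0.319
v -0.759 -1.276 1.198
v 0.979 -0.944 -1.218
v 0.911 -2.337 0.299
v 0.332 0.37 -0.04
v 0.263 -1.022 1.477
f 2 4 1
f 5 2 1
f 1 4 3
f 3 5 1
f 2 8 4
f 6 2 5
f 6 8 2
f 4 8 3
f 7 5 3
f 3 8 7
f 7 6 5
f 8 6 7
f 10 12 9
f 13 10 9
f 9 12 11
f 11 13 9
f 10 16 12
f 14 10 13
f 14 16 10
f 12 16 11
f 15 13 11
f 11 16 15
f 15 14 13
f 16 14 15
f 18 20 17
f 21 18 17
f 17 20 19
f 19 21 17
f 18 24 20
f 22 18 21
f 22 24 18
f 20 24 19
f 23 21 19
f 19 24 23
f 23 22 21
f 24 22 23



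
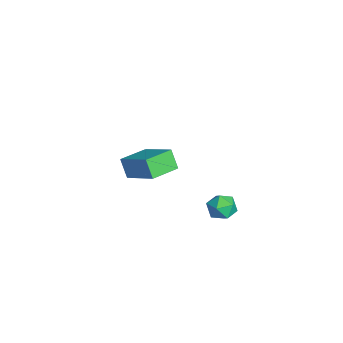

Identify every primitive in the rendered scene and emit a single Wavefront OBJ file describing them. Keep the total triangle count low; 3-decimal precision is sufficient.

v 2.127 -0.901 0.564
v 1.656 -1.137 1.473
v 3.465 0.063 1.507
v 2.995 -0.173 2.416
v 2.925 -2.107 0.664
v 2.455 -2.343 1.573
v 4.264 -1.143 1.607
v 3.793 -1.379 2.516
v -2.585 -0.606 -3.656
v -1.864 -0.641 -2.935
v -3.355 -0.574 -2.884
v -1.908 -0.224 -2.995
v -2.068 0.127 -3.17
v -2.318 0.352 -3.429
v -2.614 0.411 -3.727
v -2.905 0.294 -4.013
v -3.141 0.021 -4.237
v -3.28 -0.36 -4.36
v -3.3 -0.783 -4.361
v -3.195 -1.176 -4.241
v -2.986 -1.471 -4.019
v -2.707 -1.616 -3.734
v -2.407 -1.586 -3.436
v -2.137 -1.387 -3.176
v -1.946 -1.053 -2.998
v 0.687 2.989 -3.194
v 1.196 3.137 -3.792
v 0.924 1.723 -3.308
v 1.433 1.871 -3.906
v 1.618 2.091 -3.16
v 1.471 2.874 -3.09
v 0.649 1.986 -4.01
v 0.502 2.769 -3.94
v 1.172 2.518 -4.297
v 1.771 2.583 -3.771
v 0.349 2.277 -3.329
v 0.948 2.342 -2.803
f 2 4 1
f 5 2 1
f 1 4 3
f 3 5 1
f 2 8 4
f 6 2 5
f 6 8 2
f 4 8 3
f 7 5 3
f 3 8 7
f 7 6 5
f 8 6 7
f 10 9 12
f 10 12 11
f 12 9 13
f 12 13 11
f 13 9 14
f 13 14 11
f 14 9 15
f 14 15 11
f 15 9 16
f 15 16 11
f 16 9 17
f 16 17 11
f 17 9 18
f 17 18 11
f 18 9 19
f 18 19 11
f 19 9 20
f 19 20 11
f 20 9 21
f 20 21 11
f 21 9 22
f 21 22 11
f 22 9 23
f 22 23 11
f 23 9 24
f 23 24 11
f 24 9 25
f 24 25 11
f 25 9 10
f 25 10 11
f 26 37 31
f 26 31 27
f 26 27 33
f 26 33 36
f 26 36 37
f 27 31 35
f 31 37 30
f 37 36 28
f 36 33 32
f 33 27 34
f 29 35 30
f 29 30 28
f 29 28 32
f 29 32 34
f 29 34 35
f 30 35 31
f 28 30 37
f 32 28 36
f 34 32 33
f 35 34 27



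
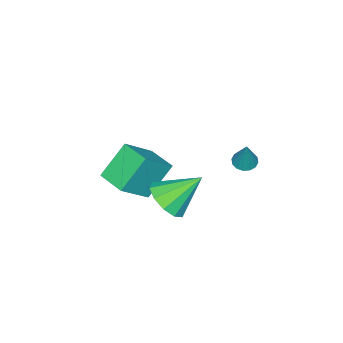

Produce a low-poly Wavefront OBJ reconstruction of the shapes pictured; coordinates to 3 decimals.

v 2.349 -2.643 -2.651
v 1.106 -2.258 -1.172
v 2.74 -1.237 -2.688
v 1.497 -0.852 -1.209
v 3.783 -3.008 -1.351
v 2.54 -2.623 0.128
v 4.174 -1.602 -1.388
v 2.931 -1.217 0.091
v -1.25 1.061 -1.801
v -0.763 1.302 -2.031
v -0.73 1.479 -0.259
v -0.967 1.529 -2.023
v -1.247 1.63 -1.956
v -1.528 1.579 -1.848
v -1.735 1.389 -1.726
v -1.811 1.112 -1.625
v -1.737 0.82 -1.571
v -1.533 0.593 -1.579
v -1.253 0.492 -1.646
v -0.972 0.543 -1.754
v -0.766 0.733 -1.875
v -0.689 1.01 -1.976
v 4.463 1.03 -0.383
v 5.297 0.982 0.286
v 3.477 2.09 0.923
v 5.37 1.518 -0.094
v 5.097 1.868 -0.585
v 4.582 1.897 -0.998
v 4.021 1.595 -1.176
v 3.629 1.077 -1.052
v 3.556 0.541 -0.671
v 3.829 0.192 -0.181
v 4.345 0.162 0.232
v 4.905 0.464 0.411
f 2 4 1
f 5 2 1
f 1 4 3
f 3 5 1
f 2 8 4
f 6 2 5
f 6 8 2
f 4 8 3
f 7 5 3
f 3 8 7
f 7 6 5
f 8 6 7
f 10 9 12
f 10 12 11
f 12 9 13
f 12 13 11
f 13 9 14
f 13 14 11
f 14 9 15
f 14 15 11
f 15 9 16
f 15 16 11
f 16 9 17
f 16 17 11
f 17 9 18
f 17 18 11
f 18 9 19
f 18 19 11
f 19 9 20
f 19 20 11
f 20 9 21
f 20 21 11
f 21 9 22
f 21 22 11
f 22 9 10
f 22 10 11
f 24 23 26
f 24 26 25
f 26 23 27
f 26 27 25
f 27 23 28
f 27 28 25
f 28 23 29
f 28 29 25
f 29 23 30
f 29 30 25
f 30 23 31
f 30 31 25
f 31 23 32
f 31 32 25
f 32 23 33
f 32 33 25
f 33 23 34
f 33 34 25
f 34 23 24
f 34 24 25



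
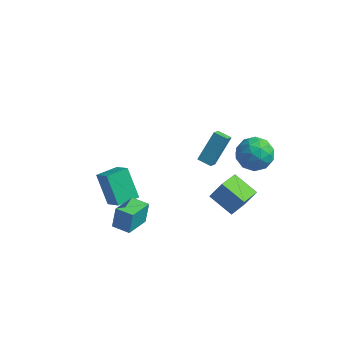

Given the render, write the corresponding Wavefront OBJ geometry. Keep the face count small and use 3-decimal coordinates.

v 3.406 0.695 -1.652
v 3.41 -1.037 -0.799
v 1.934 1.011 -1.002
v 1.938 -0.72 -0.149
v 3.922 1.16 -0.711
v 3.926 -0.571 0.142
v 2.45 1.477 -0.061
v 2.454 -0.255 0.792
v 1.714 4.096 -0.159
v 2.667 4.657 0.215
v 2.733 2.523 -0.395
v 3.686 3.084 -0.021
v 2.819 2.845 0.724
v 2.19 3.817 0.869
v 3.21 3.363 -1.049
v 2.581 4.335 -0.904
v 3.592 4.204 -0.336
v 3.35 3.884 0.76
v 2.05 3.296 -0.94
v 1.808 2.976 0.156
v 2.102 4.515 0.048
v 3.298 2.665 -0.228
v 2.789 2.525 0.209
v 3.349 2.855 0.429
v 1.821 4.021 0.433
v 2.381 4.35 0.653
v 2.47 3.285 0.952
v 3.019 2.83 -0.833
v 3.579 3.159 -0.613
v 2.051 4.325 -0.609
v 2.611 4.655 -0.389
v 2.93 3.895 -1.132
v 3.205 4.578 -0.055
v 3.803 3.653 -0.194
v 3.524 3.817 -0.798
v 3.154 4.389 -0.713
v 3.063 4.39 0.589
v 3.661 3.465 0.451
v 3.152 3.325 0.888
v 2.782 3.896 0.974
v 3.606 4.123 0.265
v 1.739 3.715 -0.631
v 2.337 2.79 -0.769
v 2.618 3.284 -1.154
v 2.248 3.855 -1.068
v 1.597 3.527 0.014
v 2.195 2.602 -0.125
v 2.246 2.791 0.533
v 1.876 3.363 0.618
v 1.794 3.057 -0.445
v 1.011 0.259 2.044
v 1.076 -0.449 2.627
v 1.392 1.489 3.495
v 1.457 0.78 4.079
v 1.823 0.2 1.881
v 1.888 -0.509 2.465
v 2.204 1.429 3.333
v 2.269 0.721 3.916
v -2.077 -4.409 -1.179
v -2.065 -3.978 0.047
v -1.932 -2.792 -1.748
v -1.919 -2.362 -0.521
v -1.001 -4.498 -1.159
v -0.988 -4.068 0.068
v -0.855 -2.882 -1.727
v -0.843 -2.451 -0.501
v -3.779 -1.739 -2.743
v -4.834 -1.032 -1.184
v -3.1 -0.574 -2.812
v -4.155 0.133 -1.254
v -2.845 -2.233 -1.886
v -3.9 -1.526 -0.328
v -2.166 -1.068 -1.956
v -3.221 -0.361 -0.397
f 2 4 1
f 5 2 1
f 1 4 3
f 3 5 1
f 2 8 4
f 6 2 5
f 6 8 2
f 4 8 3
f 7 5 3
f 3 8 7
f 7 6 5
f 8 6 7
f 9 46 25
f 46 20 49
f 25 49 14
f 46 49 25
f 9 25 21
f 25 14 26
f 21 26 10
f 25 26 21
f 9 21 30
f 21 10 31
f 30 31 16
f 21 31 30
f 9 30 42
f 30 16 45
f 42 45 19
f 30 45 42
f 9 42 46
f 42 19 50
f 46 50 20
f 42 50 46
f 10 26 37
f 26 14 40
f 37 40 18
f 26 40 37
f 14 49 27
f 49 20 48
f 27 48 13
f 49 48 27
f 20 50 47
f 50 19 43
f 47 43 11
f 50 43 47
f 19 45 44
f 45 16 32
f 44 32 15
f 45 32 44
f 16 31 36
f 31 10 33
f 36 33 17
f 31 33 36
f 12 38 24
f 38 18 39
f 24 39 13
f 38 39 24
f 12 24 22
f 24 13 23
f 22 23 11
f 24 23 22
f 12 22 29
f 22 11 28
f 29 28 15
f 22 28 29
f 12 29 34
f 29 15 35
f 34 35 17
f 29 35 34
f 12 34 38
f 34 17 41
f 38 41 18
f 34 41 38
f 13 39 27
f 39 18 40
f 27 40 14
f 39 40 27
f 11 23 47
f 23 13 48
f 47 48 20
f 23 48 47
f 15 28 44
f 28 11 43
f 44 43 19
f 28 43 44
f 17 35 36
f 35 15 32
f 36 32 16
f 35 32 36
f 18 41 37
f 41 17 33
f 37 33 10
f 41 33 37
f 52 54 51
f 55 52 51
f 51 54 53
f 53 55 51
f 52 58 54
f 56 52 55
f 56 58 52
f 54 58 53
f 57 55 53
f 53 58 57
f 57 56 55
f 58 56 57
f 60 62 59
f 63 60 59
f 59 62 61
f 61 63 59
f 60 66 62
f 64 60 63
f 64 66 60
f 62 66 61
f 65 63 61
f 61 66 65
f 65 64 63
f 66 64 65
f 68 70 67
f 71 68 67
f 67 70 69
f 69 71 67
f 68 74 70
f 72 68 71
f 72 74 68
f 70 74 69
f 73 71 69
f 69 74 73
f 73 72 71
f 74 72 73



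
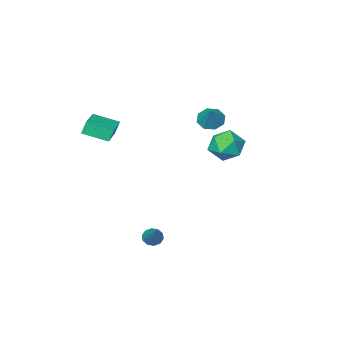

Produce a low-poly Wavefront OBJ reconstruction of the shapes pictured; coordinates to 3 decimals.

v -3.691 -1.594 1.153
v -3.282 -2.229 1.382
v -3.069 -0.806 2.227
v -2.987 -1.9 0.97
v -3.104 -1.391 0.665
v -3.565 -1.001 0.646
v -4.1 -0.958 0.924
v -4.396 -1.287 1.336
v -4.278 -1.796 1.641
v -3.817 -2.186 1.66
v 3.02 3.196 -3.415
v 3.532 3.07 -3.57
v 3.72 4.504 -2.165
v 3.421 3.321 -3.77
v 3.157 3.525 -3.835
v 2.84 3.603 -3.739
v 2.592 3.526 -3.52
v 2.507 3.323 -3.261
v 2.619 3.072 -3.061
v 2.883 2.868 -2.996
v 3.2 2.79 -3.091
v 3.448 2.867 -3.311
v -3.298 1.174 0.803
v -2.627 0.314 0.871
v -4.033 0.486 -0.651
v -3.362 -0.374 -0.583
v -4.151 -0.237 0.161
v -3.696 0.189 1.06
v -2.964 0.611 -0.84
v -2.509 1.037 0.059
v -2.42 -0.034 -0.145
v -3.154 -0.558 0.474
v -3.506 1.358 -0.254
v -4.24 0.834 0.365
v 1.329 -3.175 0.794
v 1.05 -3.111 1.584
v 2.526 -1.799 1.105
v 2.247 -1.735 1.895
v 2.373 -4.185 1.245
v 2.094 -4.121 2.035
v 3.57 -2.809 1.556
v 3.291 -2.745 2.346
f 2 1 4
f 2 4 3
f 4 1 5
f 4 5 3
f 5 1 6
f 5 6 3
f 6 1 7
f 6 7 3
f 7 1 8
f 7 8 3
f 8 1 9
f 8 9 3
f 9 1 10
f 9 10 3
f 10 1 2
f 10 2 3
f 12 11 14
f 12 14 13
f 14 11 15
f 14 15 13
f 15 11 16
f 15 16 13
f 16 11 17
f 16 17 13
f 17 11 18
f 17 18 13
f 18 11 19
f 18 19 13
f 19 11 20
f 19 20 13
f 20 11 21
f 20 21 13
f 21 11 22
f 21 22 13
f 22 11 12
f 22 12 13
f 23 34 28
f 23 28 24
f 23 24 30
f 23 30 33
f 23 33 34
f 24 28 32
f 28 34 27
f 34 33 25
f 33 30 29
f 30 24 31
f 26 32 27
f 26 27 25
f 26 25 29
f 26 29 31
f 26 31 32
f 27 32 28
f 25 27 34
f 29 25 33
f 31 29 30
f 32 31 24
f 36 38 35
f 39 36 35
f 35 38 37
f 37 39 35
f 36 42 38
f 40 36 39
f 40 42 36
f 38 42 37
f 41 39 37
f 37 42 41
f 41 40 39
f 42 40 41



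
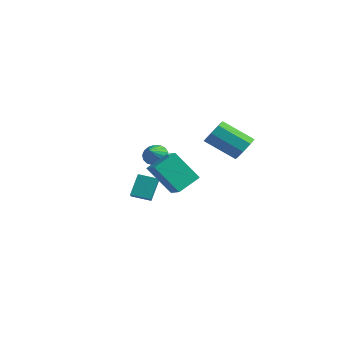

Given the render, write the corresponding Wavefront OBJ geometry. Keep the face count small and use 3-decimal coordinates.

v -2.414 -0.078 -0.435
v -1.928 -0.252 -0.965
v -1.986 -0.922 0.235
v -1.758 -0.011 -0.77
v -1.737 0.215 -0.498
v -1.872 0.374 -0.212
v -2.131 0.429 0.024
v -2.455 0.369 0.154
v -2.769 0.206 0.149
v -3.002 -0.022 0.011
v -3.1 -0.263 -0.23
v -3.042 -0.461 -0.517
v -2.839 -0.571 -0.786
v -2.539 -0.569 -0.974
v -2.21 -0.453 -1.039
v -4.311 -0.191 -4.07
v -4.532 0.588 -2.795
v -3.419 0.527 -4.354
v -3.64 1.306 -3.079
v -3.66 -0.806 -3.581
v -3.881 -0.027 -2.306
v -2.768 -0.088 -3.865
v -2.989 0.691 -2.59
v 3.754 0.559 1.501
v 4.34 0.368 2.073
v 2.931 -0.55 3.21
v 2.346 -0.359 2.639
v 4.061 0.936 2.186
v 2.652 0.018 3.323
v 3.603 1.284 1.899
v 2.194 0.366 3.036
v 3.233 1.206 1.378
v 1.824 0.288 2.515
v 3.169 0.75 0.93
v 1.76 -0.168 2.067
v 3.448 0.182 0.817
v 2.039 -0.736 1.954
v 3.906 -0.166 1.104
v 2.497 -1.084 2.241
v 4.276 -0.088 1.625
v 2.867 -1.006 2.762
v -0.538 -2.417 -0.291
v 0.411 -2.717 0.128
v -0.425 -1.058 0.424
v 0.524 -1.358 0.843
v 0.476 -1.602 -2.003
v 1.425 -1.902 -1.584
v 0.589 -0.243 -1.288
v 1.538 -0.543 -0.869
f 2 1 4
f 2 4 3
f 4 1 5
f 4 5 3
f 5 1 6
f 5 6 3
f 6 1 7
f 6 7 3
f 7 1 8
f 7 8 3
f 8 1 9
f 8 9 3
f 9 1 10
f 9 10 3
f 10 1 11
f 10 11 3
f 11 1 12
f 11 12 3
f 12 1 13
f 12 13 3
f 13 1 14
f 13 14 3
f 14 1 15
f 14 15 3
f 15 1 2
f 15 2 3
f 17 19 16
f 20 17 16
f 16 19 18
f 18 20 16
f 17 23 19
f 21 17 20
f 21 23 17
f 19 23 18
f 22 20 18
f 18 23 22
f 22 21 20
f 23 21 22
f 25 24 28
f 25 28 26
f 26 28 29
f 26 29 27
f 28 24 30
f 28 30 29
f 29 30 31
f 29 31 27
f 30 24 32
f 30 32 31
f 31 32 33
f 31 33 27
f 32 24 34
f 32 34 33
f 33 34 35
f 33 35 27
f 34 24 36
f 34 36 35
f 35 36 37
f 35 37 27
f 36 24 38
f 36 38 37
f 37 38 39
f 37 39 27
f 38 24 40
f 38 40 39
f 39 40 41
f 39 41 27
f 40 24 25
f 40 25 41
f 41 25 26
f 41 26 27
f 43 45 42
f 46 43 42
f 42 45 44
f 44 46 42
f 43 49 45
f 47 43 46
f 47 49 43
f 45 49 44
f 48 46 44
f 44 49 48
f 48 47 46
f 49 47 48



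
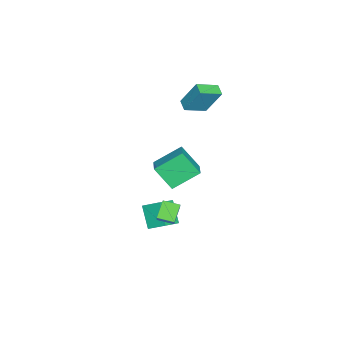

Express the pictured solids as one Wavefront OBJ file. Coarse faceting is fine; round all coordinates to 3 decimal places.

v 1.053 1.078 -5.317
v 0.018 0.387 -4.085
v 1.148 2.243 -4.583
v 0.114 1.552 -3.352
v 2.226 0.548 -4.628
v 1.192 -0.143 -3.397
v 2.322 1.713 -3.895
v 1.287 1.022 -2.663
v 3.316 1.456 -2.456
v 2.326 1.553 -1.619
v 3.24 2.532 -2.671
v 2.25 2.629 -1.834
v 4.63 1.851 -0.946
v 3.64 1.948 -0.109
v 4.554 2.927 -1.161
v 3.564 3.024 -0.324
v -1.467 2.843 -0.964
v -1.651 1.619 0.556
v -0.245 3.245 -0.492
v -0.429 2.02 1.028
v -0.511 1.28 -2.108
v -0.695 0.055 -0.588
v 0.711 1.681 -1.636
v 0.527 0.457 -0.116
v -4.742 2.096 2.614
v -4.72 3.132 4.52
v -4.073 2.54 2.365
v -4.052 3.576 4.272
v -3.748 0.944 3.228
v -3.727 1.98 5.135
v -3.08 1.388 2.98
v -3.058 2.424 4.886
f 2 4 1
f 5 2 1
f 1 4 3
f 3 5 1
f 2 8 4
f 6 2 5
f 6 8 2
f 4 8 3
f 7 5 3
f 3 8 7
f 7 6 5
f 8 6 7
f 10 12 9
f 13 10 9
f 9 12 11
f 11 13 9
f 10 16 12
f 14 10 13
f 14 16 10
f 12 16 11
f 15 13 11
f 11 16 15
f 15 14 13
f 16 14 15
f 18 20 17
f 21 18 17
f 17 20 19
f 19 21 17
f 18 24 20
f 22 18 21
f 22 24 18
f 20 24 19
f 23 21 19
f 19 24 23
f 23 22 21
f 24 22 23
f 26 28 25
f 29 26 25
f 25 28 27
f 27 29 25
f 26 32 28
f 30 26 29
f 30 32 26
f 28 32 27
f 31 29 27
f 27 32 31
f 31 30 29
f 32 30 31



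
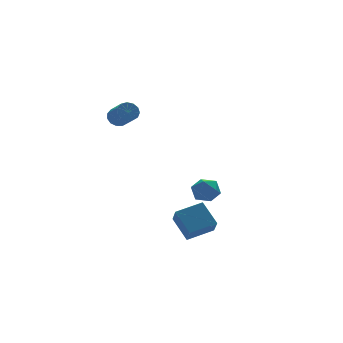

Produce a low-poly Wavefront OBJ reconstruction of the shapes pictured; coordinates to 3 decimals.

v -1.402 -4.228 -3.615
v -1.556 -3.113 -2.638
v -1.101 -3.419 -4.491
v -1.255 -2.304 -3.515
v 0.015 -4.356 -3.245
v -0.139 -3.241 -2.269
v 0.316 -3.547 -4.122
v 0.162 -2.432 -3.145
v 0.443 -1.075 -2.226
v 0.946 -0.673 -2.717
v 1.274 -2.087 -2.203
v 1.777 -1.685 -2.694
v 1.668 -1.434 -1.932
v 1.155 -0.808 -1.947
v 1.065 -1.952 -2.973
v 0.552 -1.326 -2.988
v 1.33 -1.215 -3.179
v 1.703 -0.895 -2.536
v 0.517 -1.865 -2.384
v 0.89 -1.545 -1.741
v -2.426 1.024 2.347
v -2.052 0.765 1.972
v -2.059 -0.324 2.719
v -2.434 -0.064 3.093
v -1.865 0.919 2.199
v -1.872 -0.169 2.946
v -1.856 1.107 2.473
v -1.863 0.019 3.22
v -2.028 1.269 2.707
v -2.036 0.18 3.454
v -2.327 1.353 2.826
v -2.335 0.264 3.573
v -2.657 1.332 2.793
v -2.665 0.244 3.54
v -2.914 1.214 2.619
v -2.922 0.126 3.365
v -3.016 1.036 2.357
v -3.023 -0.053 3.104
v -2.931 0.853 2.093
v -2.938 -0.235 2.84
v -2.685 0.725 1.909
v -2.693 -0.363 2.655
v -2.358 0.692 1.864
v -2.365 -0.396 2.61
f 2 4 1
f 5 2 1
f 1 4 3
f 3 5 1
f 2 8 4
f 6 2 5
f 6 8 2
f 4 8 3
f 7 5 3
f 3 8 7
f 7 6 5
f 8 6 7
f 9 20 14
f 9 14 10
f 9 10 16
f 9 16 19
f 9 19 20
f 10 14 18
f 14 20 13
f 20 19 11
f 19 16 15
f 16 10 17
f 12 18 13
f 12 13 11
f 12 11 15
f 12 15 17
f 12 17 18
f 13 18 14
f 11 13 20
f 15 11 19
f 17 15 16
f 18 17 10
f 22 21 25
f 22 25 23
f 23 25 26
f 23 26 24
f 25 21 27
f 25 27 26
f 26 27 28
f 26 28 24
f 27 21 29
f 27 29 28
f 28 29 30
f 28 30 24
f 29 21 31
f 29 31 30
f 30 31 32
f 30 32 24
f 31 21 33
f 31 33 32
f 32 33 34
f 32 34 24
f 33 21 35
f 33 35 34
f 34 35 36
f 34 36 24
f 35 21 37
f 35 37 36
f 36 37 38
f 36 38 24
f 37 21 39
f 37 39 38
f 38 39 40
f 38 40 24
f 39 21 41
f 39 41 40
f 40 41 42
f 40 42 24
f 41 21 43
f 41 43 42
f 42 43 44
f 42 44 24
f 43 21 22
f 43 22 44
f 44 22 23
f 44 23 24



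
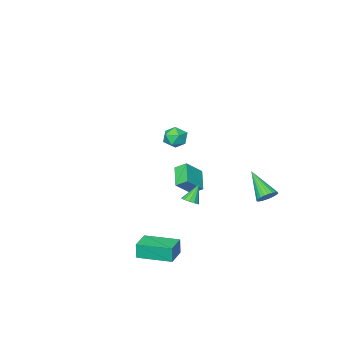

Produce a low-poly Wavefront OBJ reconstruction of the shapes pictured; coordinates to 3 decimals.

v 3.694 1.007 -4.371
v 3.666 0.941 -3.433
v 2.619 2.631 -4.289
v 2.59 2.566 -3.352
v 4.77 1.714 -4.288
v 4.741 1.649 -3.351
v 3.694 3.339 -4.207
v 3.666 3.273 -3.269
v -2.433 -4.327 -2.822
v -2.808 -3.739 -2.356
v -3.474 -4.231 -3.783
v -3.85 -3.642 -3.316
v -1.69 -3.298 -3.524
v -2.066 -2.709 -3.057
v -2.732 -3.201 -4.484
v -3.107 -2.613 -4.018
v -3 2.917 -2.025
v -2.76 3.28 -1.556
v -3.14 1.423 -0.795
v -3.005 3.324 -1.531
v -3.249 3.305 -1.582
v -3.455 3.228 -1.699
v -3.592 3.103 -1.867
v -3.638 2.949 -2.058
v -3.588 2.791 -2.245
v -3.448 2.652 -2.398
v -3.24 2.553 -2.494
v -2.995 2.51 -2.519
v -2.751 2.528 -2.469
v -2.545 2.606 -2.351
v -2.408 2.731 -2.184
v -2.362 2.884 -1.992
v -2.412 3.043 -1.806
v -2.552 3.182 -1.653
v 1.968 2.595 -0.691
v 2.375 2.655 -0.408
v 1.312 2.485 0.271
v 2.269 2.913 -0.45
v 2.067 3.069 -0.57
v 1.834 3.075 -0.728
v 1.643 2.928 -0.874
v 1.556 2.676 -0.963
v 1.599 2.397 -0.965
v 1.759 2.182 -0.881
v 1.986 2.097 -0.736
v 2.206 2.171 -0.577
v 2.352 2.379 -0.455
v 2.378 2.202 4.102
v 2.737 2.049 3.49
v 1.663 1.291 3.91
v 2.022 1.138 3.298
v 2.343 1.039 3.941
v 2.785 1.602 4.06
v 1.615 1.738 3.34
v 2.057 2.301 3.459
v 2.265 1.763 3.019
v 2.715 1.331 3.39
v 1.685 2.009 4.01
v 2.135 1.577 4.381
f 2 4 1
f 5 2 1
f 1 4 3
f 3 5 1
f 2 8 4
f 6 2 5
f 6 8 2
f 4 8 3
f 7 5 3
f 3 8 7
f 7 6 5
f 8 6 7
f 10 12 9
f 13 10 9
f 9 12 11
f 11 13 9
f 10 16 12
f 14 10 13
f 14 16 10
f 12 16 11
f 15 13 11
f 11 16 15
f 15 14 13
f 16 14 15
f 18 17 20
f 18 20 19
f 20 17 21
f 20 21 19
f 21 17 22
f 21 22 19
f 22 17 23
f 22 23 19
f 23 17 24
f 23 24 19
f 24 17 25
f 24 25 19
f 25 17 26
f 25 26 19
f 26 17 27
f 26 27 19
f 27 17 28
f 27 28 19
f 28 17 29
f 28 29 19
f 29 17 30
f 29 30 19
f 30 17 31
f 30 31 19
f 31 17 32
f 31 32 19
f 32 17 33
f 32 33 19
f 33 17 34
f 33 34 19
f 34 17 18
f 34 18 19
f 36 35 38
f 36 38 37
f 38 35 39
f 38 39 37
f 39 35 40
f 39 40 37
f 40 35 41
f 40 41 37
f 41 35 42
f 41 42 37
f 42 35 43
f 42 43 37
f 43 35 44
f 43 44 37
f 44 35 45
f 44 45 37
f 45 35 46
f 45 46 37
f 46 35 47
f 46 47 37
f 47 35 36
f 47 36 37
f 48 59 53
f 48 53 49
f 48 49 55
f 48 55 58
f 48 58 59
f 49 53 57
f 53 59 52
f 59 58 50
f 58 55 54
f 55 49 56
f 51 57 52
f 51 52 50
f 51 50 54
f 51 54 56
f 51 56 57
f 52 57 53
f 50 52 59
f 54 50 58
f 56 54 55
f 57 56 49



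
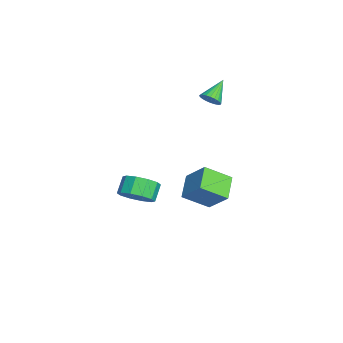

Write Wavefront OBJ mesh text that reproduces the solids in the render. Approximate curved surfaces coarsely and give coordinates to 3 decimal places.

v 2.99 -3.618 -0.615
v 3.65 -3.936 0.137
v 2.891 -3.599 0.947
v 2.23 -3.282 0.195
v 3.783 -3.315 0.003
v 3.023 -2.978 0.812
v 3.612 -2.81 -0.367
v 2.853 -2.473 0.442
v 3.204 -2.614 -0.832
v 2.444 -2.277 -0.022
v 2.714 -2.801 -1.214
v 1.954 -2.464 -0.404
v 2.329 -3.301 -1.367
v 1.57 -2.964 -0.557
v 2.197 -3.922 -1.232
v 1.437 -3.585 -0.423
v 2.367 -4.427 -0.862
v 1.608 -4.09 -0.053
v 2.776 -4.623 -0.398
v 2.016 -4.286 0.412
v 3.266 -4.436 -0.016
v 2.506 -4.099 0.794
v -2.967 0.721 3.298
v -2.442 0.926 3.678
v -3.993 1.519 4.282
v -2.458 1.123 3.502
v -2.552 1.259 3.294
v -2.709 1.314 3.087
v -2.905 1.278 2.912
v -3.111 1.157 2.796
v -3.294 0.97 2.756
v -3.429 0.745 2.798
v -3.492 0.516 2.917
v -3.476 0.319 3.094
v -3.383 0.183 3.301
v -3.226 0.129 3.508
v -3.03 0.165 3.683
v -2.824 0.285 3.8
v -2.64 0.472 3.84
v -2.506 0.697 3.797
v -3.335 0.991 -4.133
v -3.16 -0.589 -3.093
v -2.406 1.973 -2.798
v -2.23 0.392 -1.758
v -1.87 0.648 -4.902
v -1.694 -0.933 -3.862
v -0.94 1.629 -3.567
v -0.765 0.049 -2.527
f 2 1 5
f 2 5 3
f 3 5 6
f 3 6 4
f 5 1 7
f 5 7 6
f 6 7 8
f 6 8 4
f 7 1 9
f 7 9 8
f 8 9 10
f 8 10 4
f 9 1 11
f 9 11 10
f 10 11 12
f 10 12 4
f 11 1 13
f 11 13 12
f 12 13 14
f 12 14 4
f 13 1 15
f 13 15 14
f 14 15 16
f 14 16 4
f 15 1 17
f 15 17 16
f 16 17 18
f 16 18 4
f 17 1 19
f 17 19 18
f 18 19 20
f 18 20 4
f 19 1 21
f 19 21 20
f 20 21 22
f 20 22 4
f 21 1 2
f 21 2 22
f 22 2 3
f 22 3 4
f 24 23 26
f 24 26 25
f 26 23 27
f 26 27 25
f 27 23 28
f 27 28 25
f 28 23 29
f 28 29 25
f 29 23 30
f 29 30 25
f 30 23 31
f 30 31 25
f 31 23 32
f 31 32 25
f 32 23 33
f 32 33 25
f 33 23 34
f 33 34 25
f 34 23 35
f 34 35 25
f 35 23 36
f 35 36 25
f 36 23 37
f 36 37 25
f 37 23 38
f 37 38 25
f 38 23 39
f 38 39 25
f 39 23 40
f 39 40 25
f 40 23 24
f 40 24 25
f 42 44 41
f 45 42 41
f 41 44 43
f 43 45 41
f 42 48 44
f 46 42 45
f 46 48 42
f 44 48 43
f 47 45 43
f 43 48 47
f 47 46 45
f 48 46 47



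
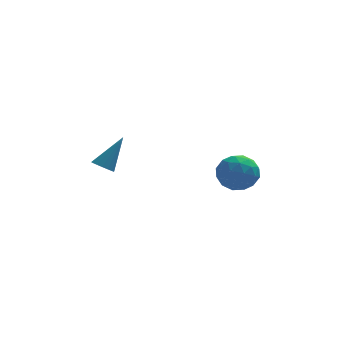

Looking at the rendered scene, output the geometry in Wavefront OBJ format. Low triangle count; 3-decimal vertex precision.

v -3.843 1.465 0.539
v -3.392 1.504 0.228
v -2.917 2.095 1.961
v -3.508 1.738 0.2
v -3.701 1.91 0.249
v -3.926 1.98 0.365
v -4.133 1.932 0.521
v -4.273 1.777 0.681
v -4.315 1.551 0.809
v -4.249 1.305 0.874
v -4.09 1.095 0.863
v -3.874 0.971 0.778
v -3.651 0.959 0.638
v -3.473 1.064 0.475
v -3.379 1.26 0.327
v 0.892 0.541 0.167
v 1.347 1.271 -0.361
v 2.313 0.169 0.881
v 2.768 0.899 0.353
v 2.108 1.138 1.078
v 1.23 1.367 0.637
v 2.43 0.073 -0.117
v 1.552 0.302 -0.558
v 2.298 0.982 -0.536
v 2.099 1.64 0.203
v 1.561 -0.2 0.317
v 1.362 0.458 1.056
v 0.994 0.938 -0.159
v 2.666 0.502 0.679
v 2.277 0.642 1.106
v 2.545 1.071 0.796
v 0.926 0.995 0.427
v 1.193 1.424 0.117
v 1.641 1.346 0.963
v 2.467 0.016 0.403
v 2.734 0.445 0.093
v 1.115 0.369 -0.276
v 1.383 0.798 -0.586
v 2.019 0.094 -0.443
v 1.821 1.197 -0.573
v 2.657 0.979 -0.153
v 2.458 0.493 -0.43
v 1.942 0.628 -0.689
v 1.704 1.584 -0.138
v 2.54 1.366 0.281
v 2.152 1.506 0.707
v 1.635 1.641 0.448
v 2.263 1.414 -0.242
v 1.12 0.074 0.239
v 1.956 -0.144 0.658
v 2.025 -0.201 0.072
v 1.508 -0.066 -0.187
v 1.003 0.461 0.673
v 1.839 0.243 1.093
v 1.718 0.812 1.209
v 1.202 0.947 0.95
v 1.397 0.026 0.762
f 2 1 4
f 2 4 3
f 4 1 5
f 4 5 3
f 5 1 6
f 5 6 3
f 6 1 7
f 6 7 3
f 7 1 8
f 7 8 3
f 8 1 9
f 8 9 3
f 9 1 10
f 9 10 3
f 10 1 11
f 10 11 3
f 11 1 12
f 11 12 3
f 12 1 13
f 12 13 3
f 13 1 14
f 13 14 3
f 14 1 15
f 14 15 3
f 15 1 2
f 15 2 3
f 16 53 32
f 53 27 56
f 32 56 21
f 53 56 32
f 16 32 28
f 32 21 33
f 28 33 17
f 32 33 28
f 16 28 37
f 28 17 38
f 37 38 23
f 28 38 37
f 16 37 49
f 37 23 52
f 49 52 26
f 37 52 49
f 16 49 53
f 49 26 57
f 53 57 27
f 49 57 53
f 17 33 44
f 33 21 47
f 44 47 25
f 33 47 44
f 21 56 34
f 56 27 55
f 34 55 20
f 56 55 34
f 27 57 54
f 57 26 50
f 54 50 18
f 57 50 54
f 26 52 51
f 52 23 39
f 51 39 22
f 52 39 51
f 23 38 43
f 38 17 40
f 43 40 24
f 38 40 43
f 19 45 31
f 45 25 46
f 31 46 20
f 45 46 31
f 19 31 29
f 31 20 30
f 29 30 18
f 31 30 29
f 19 29 36
f 29 18 35
f 36 35 22
f 29 35 36
f 19 36 41
f 36 22 42
f 41 42 24
f 36 42 41
f 19 41 45
f 41 24 48
f 45 48 25
f 41 48 45
f 20 46 34
f 46 25 47
f 34 47 21
f 46 47 34
f 18 30 54
f 30 20 55
f 54 55 27
f 30 55 54
f 22 35 51
f 35 18 50
f 51 50 26
f 35 50 51
f 24 42 43
f 42 22 39
f 43 39 23
f 42 39 43
f 25 48 44
f 48 24 40
f 44 40 17
f 48 40 44



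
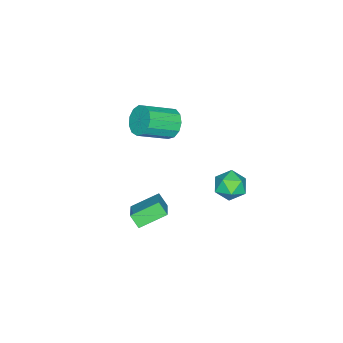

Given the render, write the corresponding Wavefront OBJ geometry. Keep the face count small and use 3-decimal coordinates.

v 0.852 -2.305 -2.029
v 0.737 -2.847 -1.371
v 2.111 -1.625 -1.247
v 1.995 -2.167 -0.59
v 1.865 -3.373 -2.73
v 1.749 -3.915 -2.073
v 3.123 -2.693 -1.949
v 3.008 -3.235 -1.291
v -1.407 -3.327 2.344
v -0.797 -3.139 1.696
v 0.517 -4.184 2.628
v -0.093 -4.373 3.276
v -0.752 -2.769 2.048
v 0.561 -3.814 2.98
v -0.916 -2.576 2.494
v 0.398 -3.621 3.426
v -1.235 -2.622 2.893
v 0.079 -3.667 3.825
v -1.609 -2.892 3.117
v -0.295 -3.937 4.049
v -1.919 -3.3 3.096
v -0.605 -4.345 4.028
v -2.066 -3.717 2.836
v -0.752 -4.762 3.768
v -2.004 -4.01 2.42
v -0.69 -5.055 3.352
v -1.752 -4.086 1.98
v -0.439 -5.132 2.912
v -1.391 -3.922 1.655
v -0.077 -4.967 2.587
v -1.035 -3.569 1.549
v 0.279 -4.614 2.481
v -3.867 -0.665 -4.38
v -3.376 0.012 -3.853
v -3.444 -1.792 -3.327
v -2.953 -1.115 -2.8
v -3.941 -1.09 -2.84
v -4.202 -0.393 -3.491
v -2.618 -1.387 -3.689
v -2.879 -0.69 -4.34
v -2.604 -0.435 -3.426
v -3.421 -0.251 -2.901
v -3.399 -1.529 -4.279
v -4.216 -1.345 -3.754
f 2 4 1
f 5 2 1
f 1 4 3
f 3 5 1
f 2 8 4
f 6 2 5
f 6 8 2
f 4 8 3
f 7 5 3
f 3 8 7
f 7 6 5
f 8 6 7
f 10 9 13
f 10 13 11
f 11 13 14
f 11 14 12
f 13 9 15
f 13 15 14
f 14 15 16
f 14 16 12
f 15 9 17
f 15 17 16
f 16 17 18
f 16 18 12
f 17 9 19
f 17 19 18
f 18 19 20
f 18 20 12
f 19 9 21
f 19 21 20
f 20 21 22
f 20 22 12
f 21 9 23
f 21 23 22
f 22 23 24
f 22 24 12
f 23 9 25
f 23 25 24
f 24 25 26
f 24 26 12
f 25 9 27
f 25 27 26
f 26 27 28
f 26 28 12
f 27 9 29
f 27 29 28
f 28 29 30
f 28 30 12
f 29 9 31
f 29 31 30
f 30 31 32
f 30 32 12
f 31 9 10
f 31 10 32
f 32 10 11
f 32 11 12
f 33 44 38
f 33 38 34
f 33 34 40
f 33 40 43
f 33 43 44
f 34 38 42
f 38 44 37
f 44 43 35
f 43 40 39
f 40 34 41
f 36 42 37
f 36 37 35
f 36 35 39
f 36 39 41
f 36 41 42
f 37 42 38
f 35 37 44
f 39 35 43
f 41 39 40
f 42 41 34

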